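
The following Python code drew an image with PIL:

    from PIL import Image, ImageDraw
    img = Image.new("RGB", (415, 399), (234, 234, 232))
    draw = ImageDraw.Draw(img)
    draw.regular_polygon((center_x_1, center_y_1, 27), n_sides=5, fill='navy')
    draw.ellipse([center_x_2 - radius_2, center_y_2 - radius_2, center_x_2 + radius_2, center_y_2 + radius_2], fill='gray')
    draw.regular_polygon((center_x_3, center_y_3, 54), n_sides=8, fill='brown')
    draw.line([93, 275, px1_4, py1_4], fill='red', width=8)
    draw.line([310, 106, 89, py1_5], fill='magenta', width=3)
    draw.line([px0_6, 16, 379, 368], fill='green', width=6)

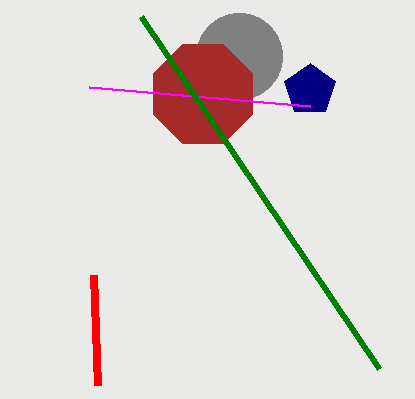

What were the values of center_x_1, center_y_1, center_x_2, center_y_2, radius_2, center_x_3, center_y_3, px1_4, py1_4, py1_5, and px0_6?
center_x_1 = 310
center_y_1 = 90
center_x_2 = 239
center_y_2 = 56
radius_2 = 43
center_x_3 = 203
center_y_3 = 94
px1_4 = 97
py1_4 = 385
py1_5 = 87
px0_6 = 141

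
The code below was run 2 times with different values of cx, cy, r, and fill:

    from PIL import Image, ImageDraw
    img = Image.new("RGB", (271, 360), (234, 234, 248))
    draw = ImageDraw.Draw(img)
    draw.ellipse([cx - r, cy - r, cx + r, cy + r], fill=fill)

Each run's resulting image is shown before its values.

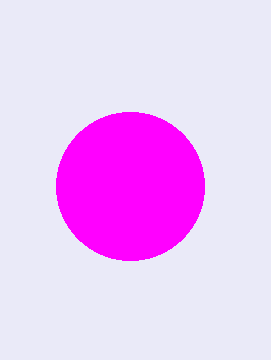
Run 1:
cx = 130
cy = 186
r = 74
fill = 'magenta'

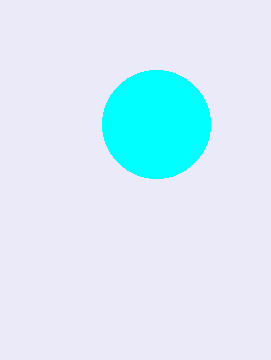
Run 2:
cx = 156; cy = 124; r = 54; fill = 'cyan'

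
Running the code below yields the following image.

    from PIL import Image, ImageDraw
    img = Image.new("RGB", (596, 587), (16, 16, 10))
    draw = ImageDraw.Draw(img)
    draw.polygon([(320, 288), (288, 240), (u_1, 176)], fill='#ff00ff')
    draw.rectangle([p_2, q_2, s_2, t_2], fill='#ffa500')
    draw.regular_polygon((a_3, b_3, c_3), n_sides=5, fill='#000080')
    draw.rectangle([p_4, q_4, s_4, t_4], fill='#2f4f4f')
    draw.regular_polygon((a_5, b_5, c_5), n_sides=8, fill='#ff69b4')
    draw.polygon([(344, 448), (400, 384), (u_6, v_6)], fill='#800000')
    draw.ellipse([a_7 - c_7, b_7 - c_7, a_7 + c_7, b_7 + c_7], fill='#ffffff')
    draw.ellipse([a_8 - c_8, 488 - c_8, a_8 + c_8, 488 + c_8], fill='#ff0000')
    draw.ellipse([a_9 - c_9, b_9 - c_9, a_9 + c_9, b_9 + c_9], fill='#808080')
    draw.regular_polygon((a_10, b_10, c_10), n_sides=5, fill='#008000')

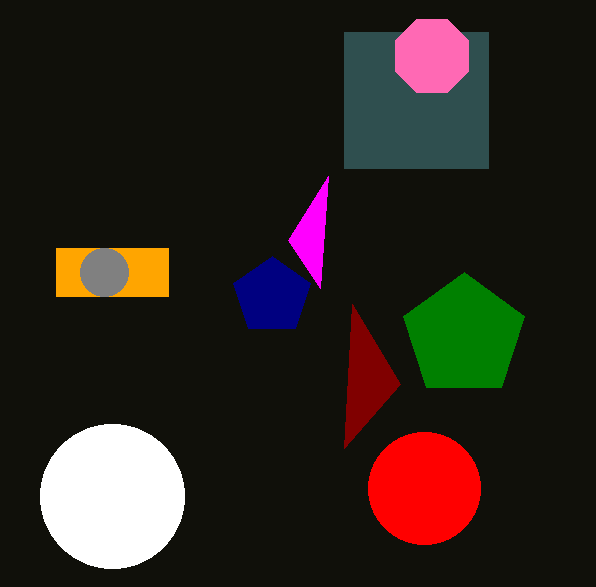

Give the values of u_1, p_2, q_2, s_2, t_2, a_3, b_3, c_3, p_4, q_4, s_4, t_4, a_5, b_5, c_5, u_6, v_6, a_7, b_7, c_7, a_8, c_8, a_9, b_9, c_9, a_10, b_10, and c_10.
u_1 = 328, p_2 = 56, q_2 = 248, s_2 = 168, t_2 = 296, a_3 = 272, b_3 = 296, c_3 = 40, p_4 = 344, q_4 = 32, s_4 = 488, t_4 = 168, a_5 = 432, b_5 = 56, c_5 = 40, u_6 = 352, v_6 = 304, a_7 = 112, b_7 = 496, c_7 = 72, a_8 = 424, c_8 = 56, a_9 = 104, b_9 = 272, c_9 = 24, a_10 = 464, b_10 = 336, c_10 = 64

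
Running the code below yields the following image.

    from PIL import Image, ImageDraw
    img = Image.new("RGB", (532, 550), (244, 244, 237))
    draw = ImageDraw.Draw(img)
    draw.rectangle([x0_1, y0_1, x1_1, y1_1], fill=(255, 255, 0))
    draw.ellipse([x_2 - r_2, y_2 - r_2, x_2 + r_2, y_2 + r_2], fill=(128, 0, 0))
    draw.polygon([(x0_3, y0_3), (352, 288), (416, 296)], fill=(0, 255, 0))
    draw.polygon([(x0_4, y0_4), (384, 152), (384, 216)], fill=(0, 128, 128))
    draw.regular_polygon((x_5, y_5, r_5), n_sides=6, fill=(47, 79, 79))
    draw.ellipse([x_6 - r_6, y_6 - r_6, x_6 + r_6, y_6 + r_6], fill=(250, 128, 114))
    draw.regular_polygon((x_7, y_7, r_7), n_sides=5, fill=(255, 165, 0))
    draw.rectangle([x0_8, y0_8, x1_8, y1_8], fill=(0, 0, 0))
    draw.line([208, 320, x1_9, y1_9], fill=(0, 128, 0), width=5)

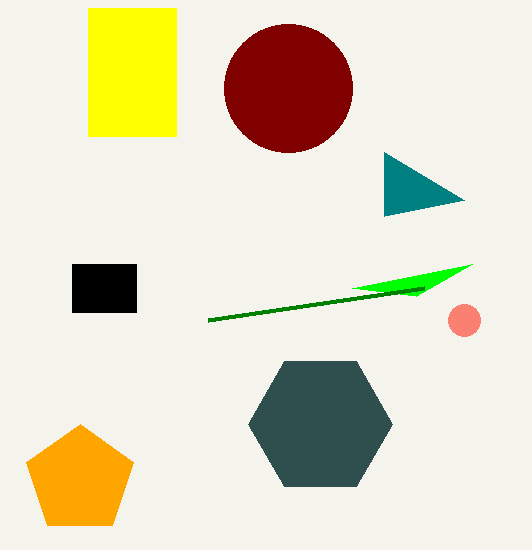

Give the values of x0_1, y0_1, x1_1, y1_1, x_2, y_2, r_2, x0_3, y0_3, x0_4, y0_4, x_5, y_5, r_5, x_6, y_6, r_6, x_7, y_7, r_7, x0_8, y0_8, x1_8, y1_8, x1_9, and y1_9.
x0_1 = 88
y0_1 = 8
x1_1 = 176
y1_1 = 136
x_2 = 288
y_2 = 88
r_2 = 64
x0_3 = 472
y0_3 = 264
x0_4 = 464
y0_4 = 200
x_5 = 320
y_5 = 424
r_5 = 72
x_6 = 464
y_6 = 320
r_6 = 16
x_7 = 80
y_7 = 480
r_7 = 56
x0_8 = 72
y0_8 = 264
x1_8 = 136
y1_8 = 312
x1_9 = 424
y1_9 = 288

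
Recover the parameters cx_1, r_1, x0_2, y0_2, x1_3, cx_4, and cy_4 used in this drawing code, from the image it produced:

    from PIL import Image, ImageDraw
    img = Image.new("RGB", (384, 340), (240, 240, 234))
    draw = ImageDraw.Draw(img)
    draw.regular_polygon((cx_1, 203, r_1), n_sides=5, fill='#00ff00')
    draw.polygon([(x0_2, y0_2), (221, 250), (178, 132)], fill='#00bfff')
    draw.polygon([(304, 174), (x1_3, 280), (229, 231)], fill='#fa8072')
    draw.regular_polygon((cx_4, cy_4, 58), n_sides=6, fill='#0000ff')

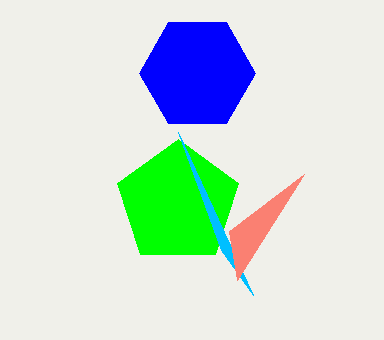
cx_1 = 178, r_1 = 64, x0_2 = 253, y0_2 = 295, x1_3 = 237, cx_4 = 197, cy_4 = 73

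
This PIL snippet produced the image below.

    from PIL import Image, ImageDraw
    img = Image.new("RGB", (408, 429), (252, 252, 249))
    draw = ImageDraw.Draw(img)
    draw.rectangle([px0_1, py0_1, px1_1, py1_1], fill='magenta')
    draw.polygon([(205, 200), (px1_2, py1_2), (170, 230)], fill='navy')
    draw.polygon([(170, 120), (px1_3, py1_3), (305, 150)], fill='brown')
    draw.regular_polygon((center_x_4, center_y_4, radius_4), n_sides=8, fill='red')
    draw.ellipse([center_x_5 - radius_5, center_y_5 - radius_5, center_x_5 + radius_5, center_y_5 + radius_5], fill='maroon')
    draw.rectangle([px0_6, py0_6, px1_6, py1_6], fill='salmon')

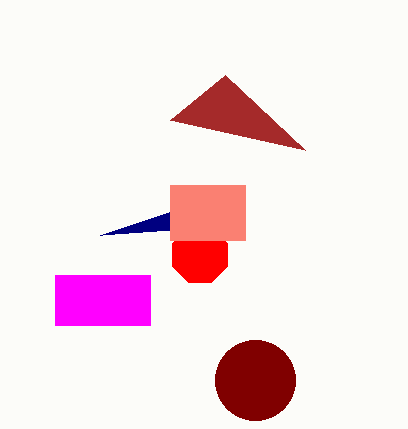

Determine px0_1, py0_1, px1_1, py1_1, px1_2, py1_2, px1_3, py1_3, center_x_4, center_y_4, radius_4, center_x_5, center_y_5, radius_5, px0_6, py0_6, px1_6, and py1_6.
px0_1 = 55, py0_1 = 275, px1_1 = 150, py1_1 = 325, px1_2 = 100, py1_2 = 235, px1_3 = 225, py1_3 = 75, center_x_4 = 200, center_y_4 = 255, radius_4 = 30, center_x_5 = 255, center_y_5 = 380, radius_5 = 40, px0_6 = 170, py0_6 = 185, px1_6 = 245, py1_6 = 240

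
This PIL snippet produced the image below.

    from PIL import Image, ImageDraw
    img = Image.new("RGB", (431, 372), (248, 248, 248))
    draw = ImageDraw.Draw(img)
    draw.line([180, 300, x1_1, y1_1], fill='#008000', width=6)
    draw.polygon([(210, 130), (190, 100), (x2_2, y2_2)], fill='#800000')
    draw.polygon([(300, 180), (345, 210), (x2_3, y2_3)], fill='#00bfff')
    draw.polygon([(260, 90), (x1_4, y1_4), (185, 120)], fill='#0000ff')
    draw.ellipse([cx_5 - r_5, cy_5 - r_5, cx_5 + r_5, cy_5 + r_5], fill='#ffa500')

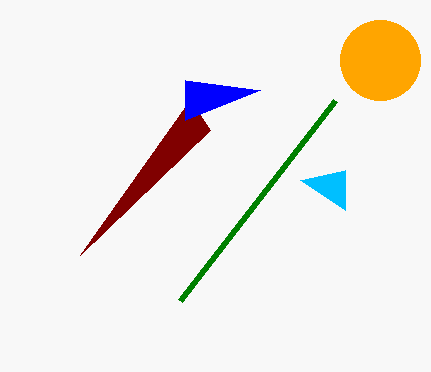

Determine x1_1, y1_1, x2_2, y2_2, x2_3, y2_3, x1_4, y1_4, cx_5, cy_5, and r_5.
x1_1 = 335; y1_1 = 100; x2_2 = 80; y2_2 = 255; x2_3 = 345; y2_3 = 170; x1_4 = 185; y1_4 = 80; cx_5 = 380; cy_5 = 60; r_5 = 40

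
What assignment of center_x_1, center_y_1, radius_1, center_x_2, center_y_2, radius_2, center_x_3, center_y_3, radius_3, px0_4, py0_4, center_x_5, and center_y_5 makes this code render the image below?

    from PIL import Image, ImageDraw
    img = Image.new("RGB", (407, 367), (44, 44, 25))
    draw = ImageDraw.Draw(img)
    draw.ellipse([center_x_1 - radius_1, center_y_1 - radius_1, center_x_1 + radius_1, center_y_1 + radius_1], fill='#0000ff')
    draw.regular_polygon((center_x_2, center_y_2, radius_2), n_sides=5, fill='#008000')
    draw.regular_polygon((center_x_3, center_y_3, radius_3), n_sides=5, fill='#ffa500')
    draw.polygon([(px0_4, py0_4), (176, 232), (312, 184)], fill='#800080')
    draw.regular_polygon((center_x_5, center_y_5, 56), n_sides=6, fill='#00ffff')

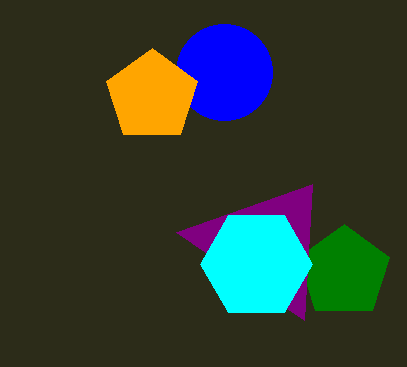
center_x_1 = 224, center_y_1 = 72, radius_1 = 48, center_x_2 = 344, center_y_2 = 272, radius_2 = 48, center_x_3 = 152, center_y_3 = 96, radius_3 = 48, px0_4 = 304, py0_4 = 320, center_x_5 = 256, center_y_5 = 264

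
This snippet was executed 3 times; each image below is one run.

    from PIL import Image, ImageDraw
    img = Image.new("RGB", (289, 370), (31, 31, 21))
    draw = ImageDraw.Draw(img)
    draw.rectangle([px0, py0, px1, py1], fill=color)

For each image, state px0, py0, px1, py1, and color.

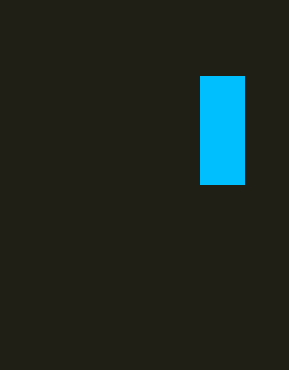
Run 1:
px0 = 200, py0 = 76, px1 = 244, py1 = 184, color = 'deepskyblue'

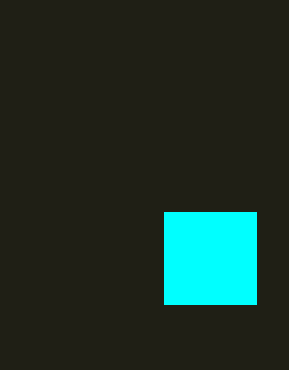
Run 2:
px0 = 164
py0 = 212
px1 = 256
py1 = 304
color = 'cyan'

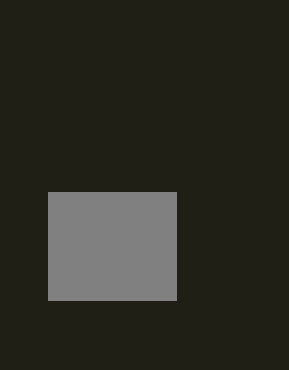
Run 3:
px0 = 48
py0 = 192
px1 = 176
py1 = 300
color = 'gray'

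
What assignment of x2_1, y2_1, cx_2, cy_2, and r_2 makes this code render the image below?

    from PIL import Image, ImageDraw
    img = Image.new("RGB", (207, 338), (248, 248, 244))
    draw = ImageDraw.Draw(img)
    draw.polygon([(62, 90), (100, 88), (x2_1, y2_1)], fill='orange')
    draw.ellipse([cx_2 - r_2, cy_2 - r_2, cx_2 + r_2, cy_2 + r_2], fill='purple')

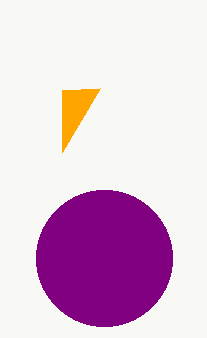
x2_1 = 62; y2_1 = 152; cx_2 = 104; cy_2 = 258; r_2 = 68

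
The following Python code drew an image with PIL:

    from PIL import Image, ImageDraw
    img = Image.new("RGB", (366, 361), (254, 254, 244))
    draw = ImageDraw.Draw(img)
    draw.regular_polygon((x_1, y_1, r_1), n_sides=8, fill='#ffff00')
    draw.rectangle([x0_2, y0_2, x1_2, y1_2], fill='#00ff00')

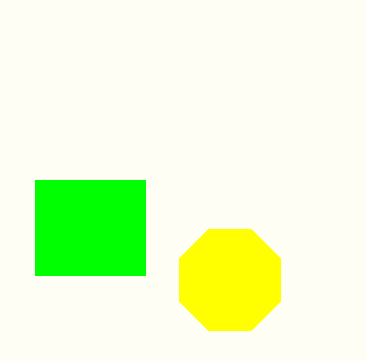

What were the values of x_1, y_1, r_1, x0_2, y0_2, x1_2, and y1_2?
x_1 = 230, y_1 = 280, r_1 = 55, x0_2 = 35, y0_2 = 180, x1_2 = 145, y1_2 = 275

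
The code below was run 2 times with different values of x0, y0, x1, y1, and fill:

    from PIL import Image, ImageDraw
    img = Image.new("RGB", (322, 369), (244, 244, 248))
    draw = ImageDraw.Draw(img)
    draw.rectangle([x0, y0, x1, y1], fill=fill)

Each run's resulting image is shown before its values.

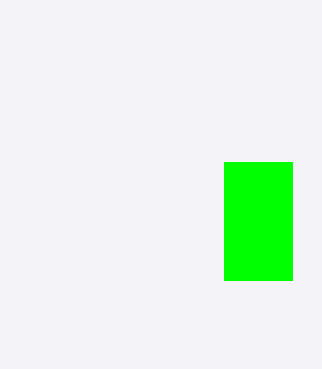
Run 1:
x0 = 224, y0 = 162, x1 = 292, y1 = 280, fill = 'lime'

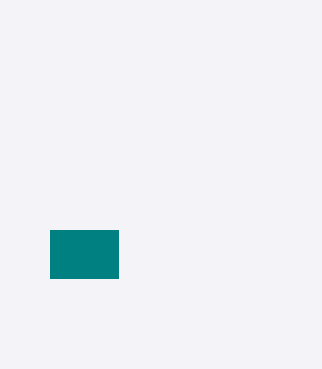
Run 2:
x0 = 50, y0 = 230, x1 = 118, y1 = 278, fill = 'teal'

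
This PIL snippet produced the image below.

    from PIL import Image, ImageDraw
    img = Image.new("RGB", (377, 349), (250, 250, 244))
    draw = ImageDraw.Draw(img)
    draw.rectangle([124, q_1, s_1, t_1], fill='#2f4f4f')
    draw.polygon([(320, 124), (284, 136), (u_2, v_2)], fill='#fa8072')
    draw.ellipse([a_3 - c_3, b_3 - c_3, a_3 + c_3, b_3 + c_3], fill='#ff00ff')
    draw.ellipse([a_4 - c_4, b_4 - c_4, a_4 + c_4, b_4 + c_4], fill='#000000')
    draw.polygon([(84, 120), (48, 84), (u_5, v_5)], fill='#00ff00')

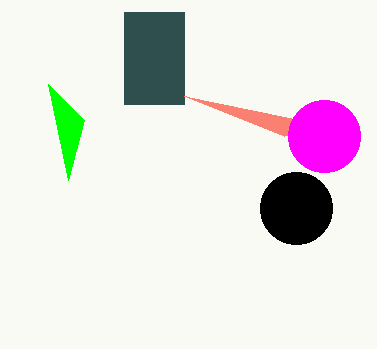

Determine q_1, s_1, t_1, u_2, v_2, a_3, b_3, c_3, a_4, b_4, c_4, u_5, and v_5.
q_1 = 12; s_1 = 184; t_1 = 104; u_2 = 184; v_2 = 96; a_3 = 324; b_3 = 136; c_3 = 36; a_4 = 296; b_4 = 208; c_4 = 36; u_5 = 68; v_5 = 180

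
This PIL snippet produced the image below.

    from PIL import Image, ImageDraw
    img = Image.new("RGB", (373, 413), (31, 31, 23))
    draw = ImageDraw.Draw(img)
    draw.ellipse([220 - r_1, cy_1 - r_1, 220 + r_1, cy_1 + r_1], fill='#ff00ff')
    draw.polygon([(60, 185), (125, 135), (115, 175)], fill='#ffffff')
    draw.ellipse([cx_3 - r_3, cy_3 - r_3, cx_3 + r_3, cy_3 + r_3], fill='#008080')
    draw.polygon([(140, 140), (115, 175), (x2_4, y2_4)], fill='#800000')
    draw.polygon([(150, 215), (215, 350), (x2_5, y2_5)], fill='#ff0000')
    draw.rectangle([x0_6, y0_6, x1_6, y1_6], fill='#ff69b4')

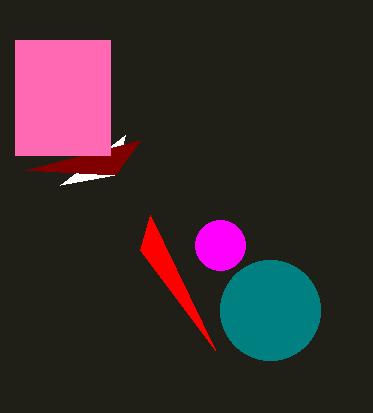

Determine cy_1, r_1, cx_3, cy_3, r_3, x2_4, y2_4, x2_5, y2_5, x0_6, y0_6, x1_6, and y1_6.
cy_1 = 245, r_1 = 25, cx_3 = 270, cy_3 = 310, r_3 = 50, x2_4 = 25, y2_4 = 170, x2_5 = 140, y2_5 = 250, x0_6 = 15, y0_6 = 40, x1_6 = 110, y1_6 = 155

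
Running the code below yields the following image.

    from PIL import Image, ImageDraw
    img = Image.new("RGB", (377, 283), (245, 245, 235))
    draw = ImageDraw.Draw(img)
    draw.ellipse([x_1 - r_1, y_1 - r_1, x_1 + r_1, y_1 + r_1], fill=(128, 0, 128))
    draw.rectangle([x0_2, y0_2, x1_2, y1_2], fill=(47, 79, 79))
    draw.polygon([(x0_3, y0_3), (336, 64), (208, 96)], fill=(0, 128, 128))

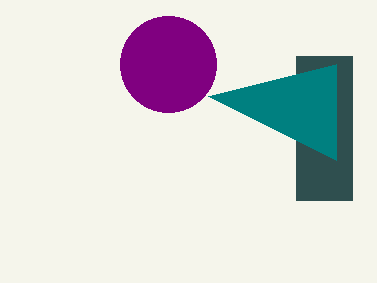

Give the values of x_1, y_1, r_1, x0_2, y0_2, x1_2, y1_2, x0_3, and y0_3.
x_1 = 168; y_1 = 64; r_1 = 48; x0_2 = 296; y0_2 = 56; x1_2 = 352; y1_2 = 200; x0_3 = 336; y0_3 = 160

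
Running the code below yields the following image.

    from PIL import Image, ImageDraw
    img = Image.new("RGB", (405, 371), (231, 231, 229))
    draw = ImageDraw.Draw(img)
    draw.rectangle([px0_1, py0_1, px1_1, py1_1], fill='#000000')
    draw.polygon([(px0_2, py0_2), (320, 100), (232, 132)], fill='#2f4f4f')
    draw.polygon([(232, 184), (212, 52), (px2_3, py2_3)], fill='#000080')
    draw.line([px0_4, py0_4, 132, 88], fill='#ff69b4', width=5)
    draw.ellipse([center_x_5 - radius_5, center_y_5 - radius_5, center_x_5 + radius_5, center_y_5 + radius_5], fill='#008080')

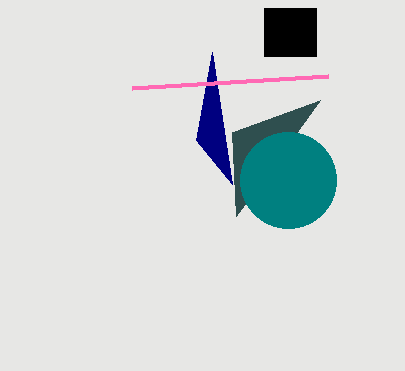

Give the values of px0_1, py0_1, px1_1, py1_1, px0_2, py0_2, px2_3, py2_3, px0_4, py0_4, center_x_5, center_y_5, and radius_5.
px0_1 = 264; py0_1 = 8; px1_1 = 316; py1_1 = 56; px0_2 = 236; py0_2 = 216; px2_3 = 196; py2_3 = 140; px0_4 = 328; py0_4 = 76; center_x_5 = 288; center_y_5 = 180; radius_5 = 48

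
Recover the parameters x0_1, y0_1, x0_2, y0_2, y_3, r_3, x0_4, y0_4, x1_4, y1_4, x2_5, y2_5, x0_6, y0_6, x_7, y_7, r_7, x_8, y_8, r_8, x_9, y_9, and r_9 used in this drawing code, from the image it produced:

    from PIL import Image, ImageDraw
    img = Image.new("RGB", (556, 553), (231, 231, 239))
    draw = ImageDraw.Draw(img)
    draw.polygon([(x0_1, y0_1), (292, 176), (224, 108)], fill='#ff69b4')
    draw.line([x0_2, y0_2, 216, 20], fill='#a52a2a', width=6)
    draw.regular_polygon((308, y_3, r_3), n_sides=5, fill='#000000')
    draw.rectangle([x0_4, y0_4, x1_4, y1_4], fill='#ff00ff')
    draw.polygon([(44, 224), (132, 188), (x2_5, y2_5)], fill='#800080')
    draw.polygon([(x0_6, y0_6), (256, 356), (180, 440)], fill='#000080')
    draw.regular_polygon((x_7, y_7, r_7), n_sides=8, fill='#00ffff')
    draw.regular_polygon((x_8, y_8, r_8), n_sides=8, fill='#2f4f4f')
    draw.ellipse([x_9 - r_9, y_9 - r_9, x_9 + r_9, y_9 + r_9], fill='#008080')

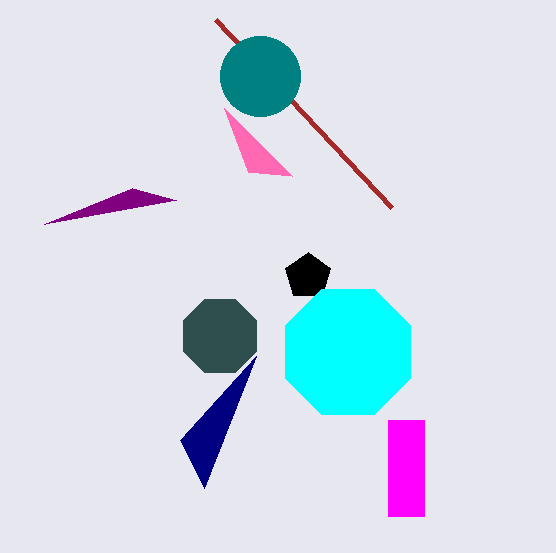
x0_1 = 248; y0_1 = 172; x0_2 = 392; y0_2 = 208; y_3 = 276; r_3 = 24; x0_4 = 388; y0_4 = 420; x1_4 = 424; y1_4 = 516; x2_5 = 176; y2_5 = 200; x0_6 = 204; y0_6 = 488; x_7 = 348; y_7 = 352; r_7 = 68; x_8 = 220; y_8 = 336; r_8 = 40; x_9 = 260; y_9 = 76; r_9 = 40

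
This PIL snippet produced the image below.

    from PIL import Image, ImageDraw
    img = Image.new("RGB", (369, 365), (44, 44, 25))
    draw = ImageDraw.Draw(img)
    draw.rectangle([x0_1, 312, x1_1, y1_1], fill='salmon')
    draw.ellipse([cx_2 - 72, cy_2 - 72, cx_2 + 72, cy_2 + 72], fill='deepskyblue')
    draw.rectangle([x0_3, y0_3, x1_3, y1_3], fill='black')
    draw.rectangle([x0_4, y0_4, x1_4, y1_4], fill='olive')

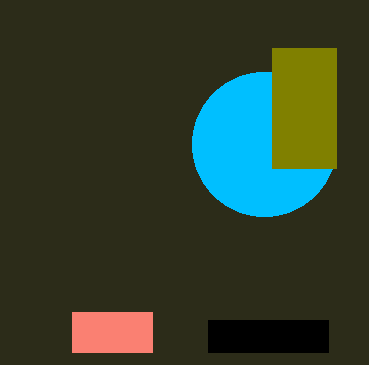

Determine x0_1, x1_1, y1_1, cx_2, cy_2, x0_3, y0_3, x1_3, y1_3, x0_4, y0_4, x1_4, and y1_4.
x0_1 = 72
x1_1 = 152
y1_1 = 352
cx_2 = 264
cy_2 = 144
x0_3 = 208
y0_3 = 320
x1_3 = 328
y1_3 = 352
x0_4 = 272
y0_4 = 48
x1_4 = 336
y1_4 = 168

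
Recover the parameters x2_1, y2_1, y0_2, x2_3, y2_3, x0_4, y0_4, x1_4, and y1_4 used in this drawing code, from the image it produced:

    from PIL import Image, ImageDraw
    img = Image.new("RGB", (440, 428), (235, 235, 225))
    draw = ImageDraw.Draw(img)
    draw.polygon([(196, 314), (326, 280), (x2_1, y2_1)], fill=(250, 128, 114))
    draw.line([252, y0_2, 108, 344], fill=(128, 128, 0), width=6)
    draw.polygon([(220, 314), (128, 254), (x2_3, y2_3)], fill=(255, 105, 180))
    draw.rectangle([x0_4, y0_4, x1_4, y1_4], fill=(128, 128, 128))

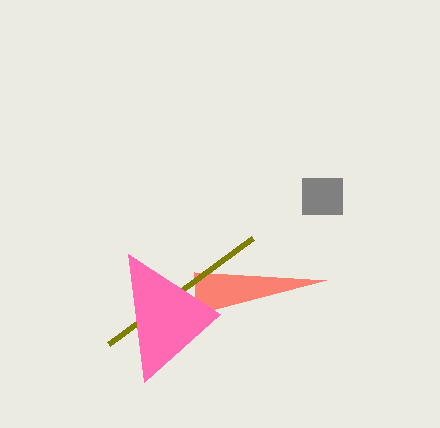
x2_1 = 194; y2_1 = 272; y0_2 = 238; x2_3 = 144; y2_3 = 382; x0_4 = 302; y0_4 = 178; x1_4 = 342; y1_4 = 214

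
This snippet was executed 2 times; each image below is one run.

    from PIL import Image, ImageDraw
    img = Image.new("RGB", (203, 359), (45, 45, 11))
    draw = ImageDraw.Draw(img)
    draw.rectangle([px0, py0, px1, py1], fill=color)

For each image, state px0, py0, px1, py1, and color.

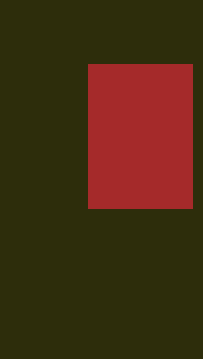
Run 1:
px0 = 88; py0 = 64; px1 = 192; py1 = 208; color = 'brown'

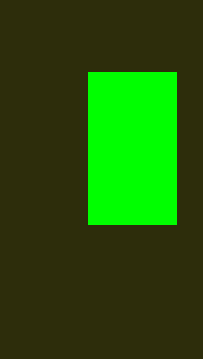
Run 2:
px0 = 88; py0 = 72; px1 = 176; py1 = 224; color = 'lime'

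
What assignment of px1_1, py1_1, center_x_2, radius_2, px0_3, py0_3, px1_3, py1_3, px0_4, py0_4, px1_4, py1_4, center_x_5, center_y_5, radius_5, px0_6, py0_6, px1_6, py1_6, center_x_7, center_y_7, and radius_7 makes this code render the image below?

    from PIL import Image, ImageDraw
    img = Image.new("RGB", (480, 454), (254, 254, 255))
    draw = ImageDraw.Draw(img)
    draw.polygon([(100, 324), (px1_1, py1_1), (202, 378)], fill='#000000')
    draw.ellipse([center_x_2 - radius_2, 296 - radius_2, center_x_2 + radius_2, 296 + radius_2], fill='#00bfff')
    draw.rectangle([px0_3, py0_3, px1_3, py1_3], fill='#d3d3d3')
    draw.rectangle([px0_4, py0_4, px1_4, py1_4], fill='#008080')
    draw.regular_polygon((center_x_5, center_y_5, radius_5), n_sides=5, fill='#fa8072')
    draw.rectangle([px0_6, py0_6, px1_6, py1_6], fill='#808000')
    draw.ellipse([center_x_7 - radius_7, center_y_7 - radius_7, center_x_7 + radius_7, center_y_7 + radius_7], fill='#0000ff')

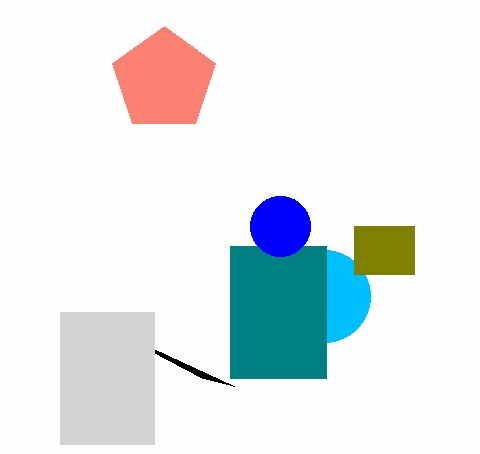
px1_1 = 234; py1_1 = 386; center_x_2 = 324; radius_2 = 46; px0_3 = 60; py0_3 = 312; px1_3 = 154; py1_3 = 444; px0_4 = 230; py0_4 = 246; px1_4 = 326; py1_4 = 378; center_x_5 = 164; center_y_5 = 80; radius_5 = 54; px0_6 = 354; py0_6 = 226; px1_6 = 414; py1_6 = 274; center_x_7 = 280; center_y_7 = 226; radius_7 = 30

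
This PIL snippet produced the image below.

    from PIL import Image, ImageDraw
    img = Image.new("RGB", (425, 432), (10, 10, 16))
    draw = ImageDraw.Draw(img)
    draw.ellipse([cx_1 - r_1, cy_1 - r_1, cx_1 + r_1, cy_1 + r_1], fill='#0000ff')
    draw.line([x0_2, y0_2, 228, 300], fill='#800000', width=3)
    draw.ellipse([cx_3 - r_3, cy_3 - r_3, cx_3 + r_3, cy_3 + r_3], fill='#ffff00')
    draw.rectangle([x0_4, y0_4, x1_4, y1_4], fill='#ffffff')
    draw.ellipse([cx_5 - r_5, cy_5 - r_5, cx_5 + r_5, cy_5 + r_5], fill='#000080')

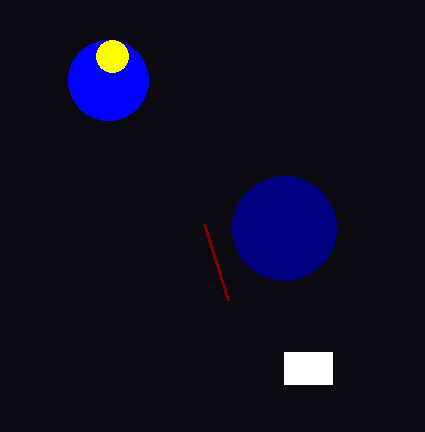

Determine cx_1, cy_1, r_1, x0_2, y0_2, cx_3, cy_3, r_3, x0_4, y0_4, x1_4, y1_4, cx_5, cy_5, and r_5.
cx_1 = 108, cy_1 = 80, r_1 = 40, x0_2 = 204, y0_2 = 224, cx_3 = 112, cy_3 = 56, r_3 = 16, x0_4 = 284, y0_4 = 352, x1_4 = 332, y1_4 = 384, cx_5 = 284, cy_5 = 228, r_5 = 52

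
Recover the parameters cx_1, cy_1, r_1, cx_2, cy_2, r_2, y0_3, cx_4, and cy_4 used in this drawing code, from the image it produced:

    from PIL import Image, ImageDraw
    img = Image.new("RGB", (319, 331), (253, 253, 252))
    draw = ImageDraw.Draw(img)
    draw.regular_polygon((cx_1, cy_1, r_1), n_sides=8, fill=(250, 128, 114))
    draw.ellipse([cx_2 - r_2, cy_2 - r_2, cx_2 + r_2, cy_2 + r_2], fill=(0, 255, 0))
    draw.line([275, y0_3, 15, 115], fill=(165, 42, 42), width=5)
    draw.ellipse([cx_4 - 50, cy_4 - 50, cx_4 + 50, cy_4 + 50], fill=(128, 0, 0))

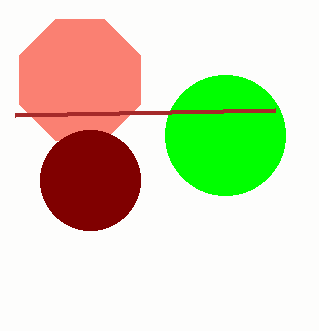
cx_1 = 80, cy_1 = 80, r_1 = 65, cx_2 = 225, cy_2 = 135, r_2 = 60, y0_3 = 110, cx_4 = 90, cy_4 = 180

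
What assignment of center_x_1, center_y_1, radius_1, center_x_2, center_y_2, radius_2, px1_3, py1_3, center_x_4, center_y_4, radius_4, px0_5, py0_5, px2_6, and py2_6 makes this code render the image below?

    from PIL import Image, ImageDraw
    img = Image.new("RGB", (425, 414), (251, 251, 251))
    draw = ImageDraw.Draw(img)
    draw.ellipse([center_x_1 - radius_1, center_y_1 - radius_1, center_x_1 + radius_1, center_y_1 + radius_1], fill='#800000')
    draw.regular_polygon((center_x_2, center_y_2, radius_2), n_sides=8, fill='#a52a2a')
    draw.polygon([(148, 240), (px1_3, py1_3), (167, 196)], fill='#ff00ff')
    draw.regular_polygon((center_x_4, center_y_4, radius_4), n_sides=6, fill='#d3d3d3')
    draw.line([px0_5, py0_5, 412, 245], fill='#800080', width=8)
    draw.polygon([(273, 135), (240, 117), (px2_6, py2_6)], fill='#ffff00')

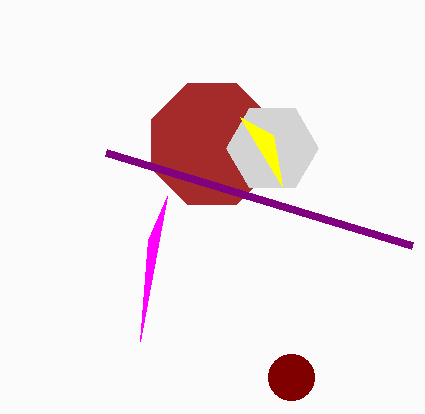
center_x_1 = 291
center_y_1 = 377
radius_1 = 23
center_x_2 = 212
center_y_2 = 144
radius_2 = 65
px1_3 = 140
py1_3 = 341
center_x_4 = 272
center_y_4 = 148
radius_4 = 46
px0_5 = 106
py0_5 = 152
px2_6 = 282
py2_6 = 186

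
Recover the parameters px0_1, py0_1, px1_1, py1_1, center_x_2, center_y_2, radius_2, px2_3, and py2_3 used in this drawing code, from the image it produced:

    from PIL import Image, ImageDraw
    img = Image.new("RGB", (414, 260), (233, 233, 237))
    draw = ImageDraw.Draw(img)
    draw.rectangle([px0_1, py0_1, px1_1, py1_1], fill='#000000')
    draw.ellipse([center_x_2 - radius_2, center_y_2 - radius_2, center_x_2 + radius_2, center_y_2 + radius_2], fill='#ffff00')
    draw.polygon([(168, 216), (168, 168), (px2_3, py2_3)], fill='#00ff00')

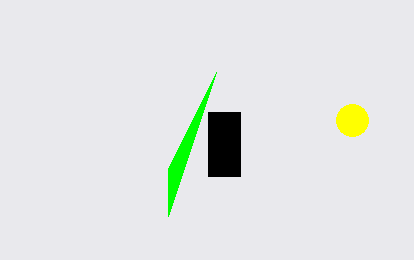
px0_1 = 208, py0_1 = 112, px1_1 = 240, py1_1 = 176, center_x_2 = 352, center_y_2 = 120, radius_2 = 16, px2_3 = 216, py2_3 = 72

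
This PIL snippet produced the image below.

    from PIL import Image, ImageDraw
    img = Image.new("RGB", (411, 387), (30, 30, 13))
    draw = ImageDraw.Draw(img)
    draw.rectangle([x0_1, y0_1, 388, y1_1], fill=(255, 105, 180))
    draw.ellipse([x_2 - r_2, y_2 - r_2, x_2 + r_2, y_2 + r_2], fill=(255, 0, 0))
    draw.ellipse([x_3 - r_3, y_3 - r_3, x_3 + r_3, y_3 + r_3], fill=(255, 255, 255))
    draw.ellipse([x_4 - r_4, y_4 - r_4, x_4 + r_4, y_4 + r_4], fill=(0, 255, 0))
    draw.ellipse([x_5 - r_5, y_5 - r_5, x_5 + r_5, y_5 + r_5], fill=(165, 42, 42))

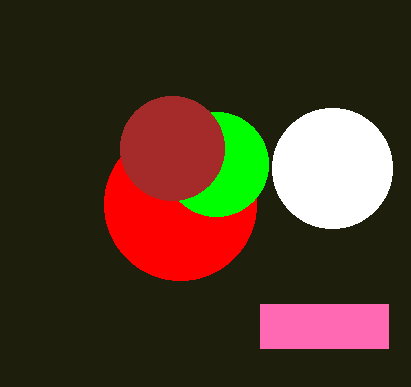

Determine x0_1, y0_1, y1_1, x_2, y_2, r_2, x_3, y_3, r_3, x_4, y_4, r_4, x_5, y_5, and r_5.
x0_1 = 260
y0_1 = 304
y1_1 = 348
x_2 = 180
y_2 = 204
r_2 = 76
x_3 = 332
y_3 = 168
r_3 = 60
x_4 = 216
y_4 = 164
r_4 = 52
x_5 = 172
y_5 = 148
r_5 = 52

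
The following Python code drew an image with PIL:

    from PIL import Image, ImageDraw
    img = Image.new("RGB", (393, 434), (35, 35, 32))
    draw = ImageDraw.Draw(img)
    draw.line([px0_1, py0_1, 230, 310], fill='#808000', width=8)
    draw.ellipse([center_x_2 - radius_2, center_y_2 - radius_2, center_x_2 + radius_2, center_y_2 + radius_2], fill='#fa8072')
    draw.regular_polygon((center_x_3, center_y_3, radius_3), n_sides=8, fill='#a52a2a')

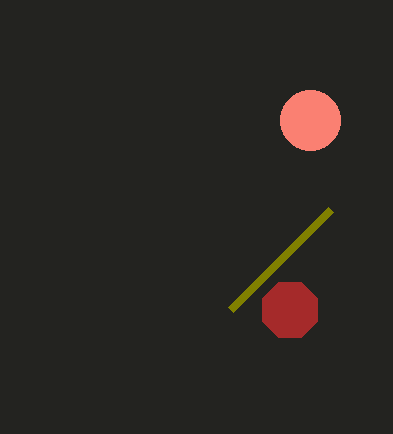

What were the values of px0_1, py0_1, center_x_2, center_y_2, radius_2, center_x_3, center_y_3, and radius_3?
px0_1 = 330, py0_1 = 210, center_x_2 = 310, center_y_2 = 120, radius_2 = 30, center_x_3 = 290, center_y_3 = 310, radius_3 = 30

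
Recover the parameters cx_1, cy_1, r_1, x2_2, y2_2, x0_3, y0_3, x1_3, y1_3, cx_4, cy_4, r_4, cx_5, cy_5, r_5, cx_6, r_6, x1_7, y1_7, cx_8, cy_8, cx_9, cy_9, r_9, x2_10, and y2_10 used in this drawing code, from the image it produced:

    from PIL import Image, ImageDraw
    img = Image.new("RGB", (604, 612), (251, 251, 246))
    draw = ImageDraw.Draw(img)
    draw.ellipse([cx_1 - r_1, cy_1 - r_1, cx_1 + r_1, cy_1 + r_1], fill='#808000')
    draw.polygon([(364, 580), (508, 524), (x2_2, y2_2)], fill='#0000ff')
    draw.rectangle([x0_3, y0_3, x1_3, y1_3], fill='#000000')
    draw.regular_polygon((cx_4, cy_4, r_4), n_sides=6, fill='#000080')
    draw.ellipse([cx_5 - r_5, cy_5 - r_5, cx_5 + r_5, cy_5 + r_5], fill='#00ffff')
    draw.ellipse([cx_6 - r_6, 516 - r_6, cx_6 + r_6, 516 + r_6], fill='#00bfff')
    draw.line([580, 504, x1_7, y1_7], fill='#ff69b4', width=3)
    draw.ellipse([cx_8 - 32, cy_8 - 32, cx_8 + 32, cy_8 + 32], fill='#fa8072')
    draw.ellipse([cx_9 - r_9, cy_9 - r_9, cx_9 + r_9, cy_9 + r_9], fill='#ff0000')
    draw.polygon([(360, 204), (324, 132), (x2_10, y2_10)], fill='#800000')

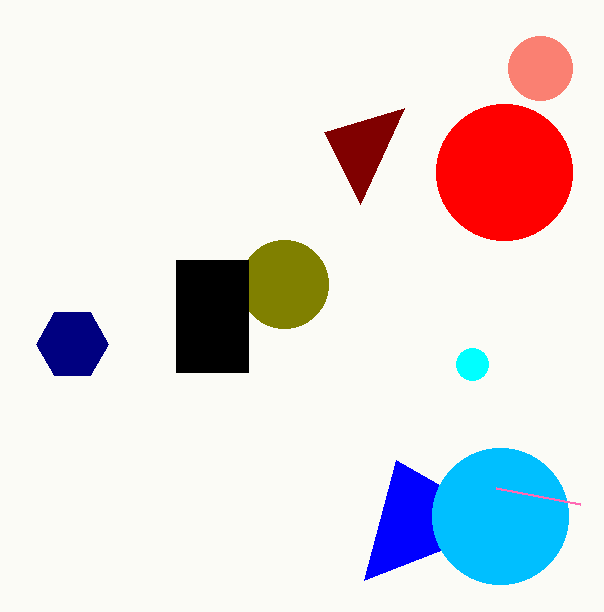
cx_1 = 284; cy_1 = 284; r_1 = 44; x2_2 = 396; y2_2 = 460; x0_3 = 176; y0_3 = 260; x1_3 = 248; y1_3 = 372; cx_4 = 72; cy_4 = 344; r_4 = 36; cx_5 = 472; cy_5 = 364; r_5 = 16; cx_6 = 500; r_6 = 68; x1_7 = 496; y1_7 = 488; cx_8 = 540; cy_8 = 68; cx_9 = 504; cy_9 = 172; r_9 = 68; x2_10 = 404; y2_10 = 108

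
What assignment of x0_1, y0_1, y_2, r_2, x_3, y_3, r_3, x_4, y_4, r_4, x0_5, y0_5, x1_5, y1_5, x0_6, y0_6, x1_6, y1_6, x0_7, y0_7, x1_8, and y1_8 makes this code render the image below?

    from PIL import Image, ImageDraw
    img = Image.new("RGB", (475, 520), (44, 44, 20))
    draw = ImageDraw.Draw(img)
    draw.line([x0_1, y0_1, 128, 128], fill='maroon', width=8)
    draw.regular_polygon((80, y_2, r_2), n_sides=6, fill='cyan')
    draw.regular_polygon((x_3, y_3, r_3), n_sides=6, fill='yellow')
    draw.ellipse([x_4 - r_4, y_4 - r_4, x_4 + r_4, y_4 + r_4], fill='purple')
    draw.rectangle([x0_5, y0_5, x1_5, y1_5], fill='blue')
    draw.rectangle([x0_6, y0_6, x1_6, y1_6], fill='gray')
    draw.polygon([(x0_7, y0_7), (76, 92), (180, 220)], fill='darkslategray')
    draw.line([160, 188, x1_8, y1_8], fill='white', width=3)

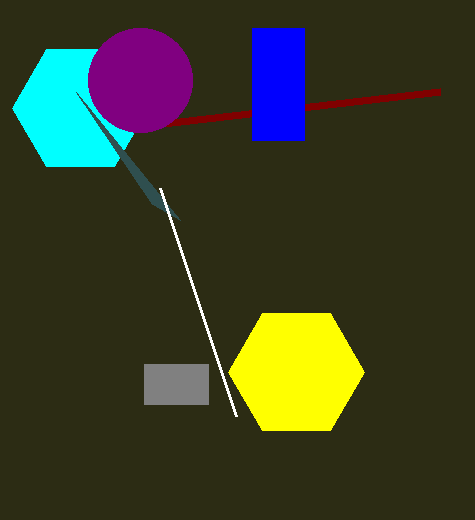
x0_1 = 440
y0_1 = 92
y_2 = 108
r_2 = 68
x_3 = 296
y_3 = 372
r_3 = 68
x_4 = 140
y_4 = 80
r_4 = 52
x0_5 = 252
y0_5 = 28
x1_5 = 304
y1_5 = 140
x0_6 = 144
y0_6 = 364
x1_6 = 208
y1_6 = 404
x0_7 = 152
y0_7 = 204
x1_8 = 236
y1_8 = 416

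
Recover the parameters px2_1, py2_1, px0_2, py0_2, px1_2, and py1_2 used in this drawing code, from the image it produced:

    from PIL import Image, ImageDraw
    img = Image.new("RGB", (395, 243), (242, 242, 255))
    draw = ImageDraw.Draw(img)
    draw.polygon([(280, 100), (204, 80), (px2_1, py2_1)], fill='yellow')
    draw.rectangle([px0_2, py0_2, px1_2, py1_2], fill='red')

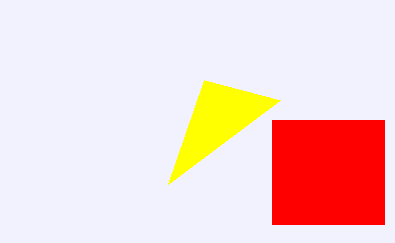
px2_1 = 168
py2_1 = 184
px0_2 = 272
py0_2 = 120
px1_2 = 384
py1_2 = 224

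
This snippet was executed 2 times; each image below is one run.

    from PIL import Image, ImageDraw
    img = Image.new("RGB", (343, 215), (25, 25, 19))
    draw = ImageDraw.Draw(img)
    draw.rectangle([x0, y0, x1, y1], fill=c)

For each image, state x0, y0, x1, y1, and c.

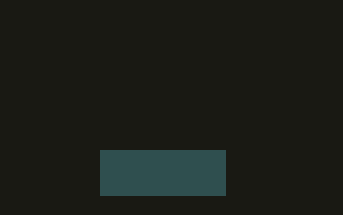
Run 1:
x0 = 100, y0 = 150, x1 = 225, y1 = 195, c = 'darkslategray'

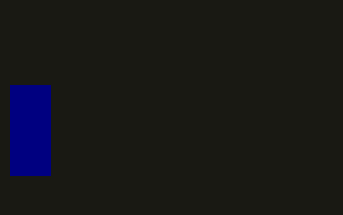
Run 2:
x0 = 10, y0 = 85, x1 = 50, y1 = 175, c = 'navy'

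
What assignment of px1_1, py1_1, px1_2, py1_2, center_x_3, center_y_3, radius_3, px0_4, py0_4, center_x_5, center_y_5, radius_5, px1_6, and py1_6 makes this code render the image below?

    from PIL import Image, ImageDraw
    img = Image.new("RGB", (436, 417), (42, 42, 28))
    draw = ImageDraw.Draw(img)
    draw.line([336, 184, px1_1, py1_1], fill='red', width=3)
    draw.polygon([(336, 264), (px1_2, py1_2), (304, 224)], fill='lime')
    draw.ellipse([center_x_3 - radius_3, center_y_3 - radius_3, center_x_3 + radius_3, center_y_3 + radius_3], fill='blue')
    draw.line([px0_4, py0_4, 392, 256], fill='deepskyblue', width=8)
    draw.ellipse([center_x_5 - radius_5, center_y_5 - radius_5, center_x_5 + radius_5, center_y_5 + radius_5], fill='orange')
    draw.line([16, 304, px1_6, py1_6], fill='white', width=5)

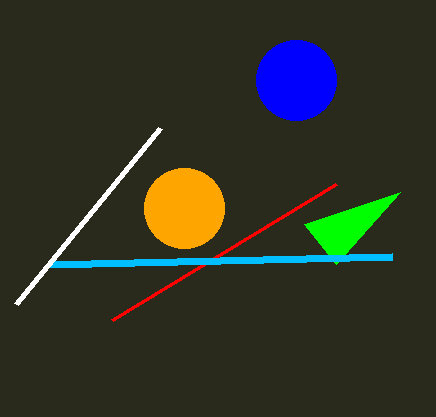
px1_1 = 112, py1_1 = 320, px1_2 = 400, py1_2 = 192, center_x_3 = 296, center_y_3 = 80, radius_3 = 40, px0_4 = 48, py0_4 = 264, center_x_5 = 184, center_y_5 = 208, radius_5 = 40, px1_6 = 160, py1_6 = 128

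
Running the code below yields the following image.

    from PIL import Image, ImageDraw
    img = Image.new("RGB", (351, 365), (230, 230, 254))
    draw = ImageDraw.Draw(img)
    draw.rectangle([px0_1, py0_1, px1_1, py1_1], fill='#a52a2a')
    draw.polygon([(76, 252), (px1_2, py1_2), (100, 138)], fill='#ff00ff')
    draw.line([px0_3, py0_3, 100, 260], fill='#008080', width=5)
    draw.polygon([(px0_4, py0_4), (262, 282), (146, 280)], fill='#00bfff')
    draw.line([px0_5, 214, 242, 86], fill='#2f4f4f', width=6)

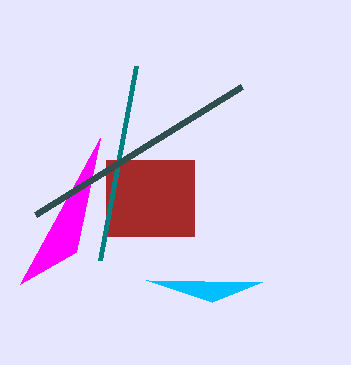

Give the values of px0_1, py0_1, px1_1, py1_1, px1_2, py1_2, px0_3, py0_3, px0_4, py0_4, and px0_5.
px0_1 = 106, py0_1 = 160, px1_1 = 194, py1_1 = 236, px1_2 = 20, py1_2 = 284, px0_3 = 136, py0_3 = 66, px0_4 = 212, py0_4 = 302, px0_5 = 36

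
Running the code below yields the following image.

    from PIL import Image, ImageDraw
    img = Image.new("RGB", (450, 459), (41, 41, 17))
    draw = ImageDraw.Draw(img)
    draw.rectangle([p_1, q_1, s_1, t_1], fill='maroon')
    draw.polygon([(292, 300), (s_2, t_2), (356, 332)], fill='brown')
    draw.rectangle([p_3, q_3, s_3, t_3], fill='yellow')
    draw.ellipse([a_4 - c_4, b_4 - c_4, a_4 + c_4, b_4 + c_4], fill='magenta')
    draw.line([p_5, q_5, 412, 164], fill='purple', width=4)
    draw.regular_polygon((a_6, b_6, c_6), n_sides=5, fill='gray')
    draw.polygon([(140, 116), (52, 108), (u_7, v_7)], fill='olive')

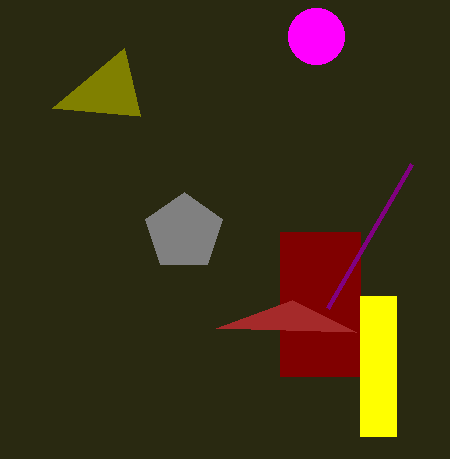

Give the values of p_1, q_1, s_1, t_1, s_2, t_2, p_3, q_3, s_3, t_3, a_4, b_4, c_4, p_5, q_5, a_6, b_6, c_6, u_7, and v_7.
p_1 = 280, q_1 = 232, s_1 = 360, t_1 = 376, s_2 = 216, t_2 = 328, p_3 = 360, q_3 = 296, s_3 = 396, t_3 = 436, a_4 = 316, b_4 = 36, c_4 = 28, p_5 = 328, q_5 = 308, a_6 = 184, b_6 = 232, c_6 = 40, u_7 = 124, v_7 = 48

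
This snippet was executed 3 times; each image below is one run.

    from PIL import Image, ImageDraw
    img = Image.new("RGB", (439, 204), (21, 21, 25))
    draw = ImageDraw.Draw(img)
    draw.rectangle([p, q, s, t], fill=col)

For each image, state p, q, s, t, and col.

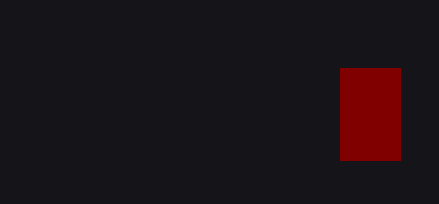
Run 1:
p = 340, q = 68, s = 400, t = 160, col = 'maroon'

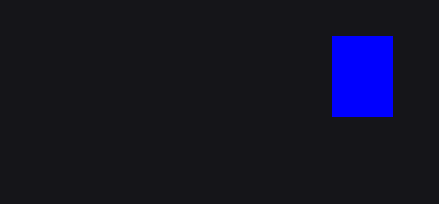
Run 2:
p = 332; q = 36; s = 392; t = 116; col = 'blue'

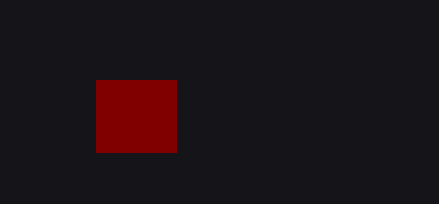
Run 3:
p = 96; q = 80; s = 176; t = 152; col = 'maroon'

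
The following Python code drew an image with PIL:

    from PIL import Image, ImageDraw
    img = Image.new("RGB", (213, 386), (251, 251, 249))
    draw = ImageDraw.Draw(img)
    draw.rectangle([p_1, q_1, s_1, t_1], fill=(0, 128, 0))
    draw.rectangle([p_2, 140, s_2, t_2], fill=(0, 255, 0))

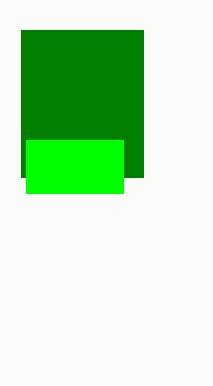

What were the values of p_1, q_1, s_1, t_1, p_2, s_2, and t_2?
p_1 = 21; q_1 = 30; s_1 = 143; t_1 = 177; p_2 = 26; s_2 = 123; t_2 = 193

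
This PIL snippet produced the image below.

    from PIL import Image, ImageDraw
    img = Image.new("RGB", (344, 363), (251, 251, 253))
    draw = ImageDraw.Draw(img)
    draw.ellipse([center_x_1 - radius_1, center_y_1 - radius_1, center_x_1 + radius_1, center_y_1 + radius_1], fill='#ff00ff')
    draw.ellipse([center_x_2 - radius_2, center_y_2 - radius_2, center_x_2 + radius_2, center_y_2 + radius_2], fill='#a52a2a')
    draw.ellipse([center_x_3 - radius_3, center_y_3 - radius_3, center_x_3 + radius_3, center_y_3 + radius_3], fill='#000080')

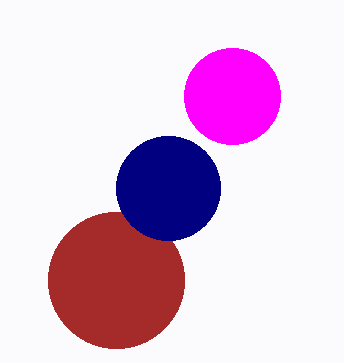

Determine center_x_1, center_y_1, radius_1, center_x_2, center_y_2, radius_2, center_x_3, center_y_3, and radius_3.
center_x_1 = 232; center_y_1 = 96; radius_1 = 48; center_x_2 = 116; center_y_2 = 280; radius_2 = 68; center_x_3 = 168; center_y_3 = 188; radius_3 = 52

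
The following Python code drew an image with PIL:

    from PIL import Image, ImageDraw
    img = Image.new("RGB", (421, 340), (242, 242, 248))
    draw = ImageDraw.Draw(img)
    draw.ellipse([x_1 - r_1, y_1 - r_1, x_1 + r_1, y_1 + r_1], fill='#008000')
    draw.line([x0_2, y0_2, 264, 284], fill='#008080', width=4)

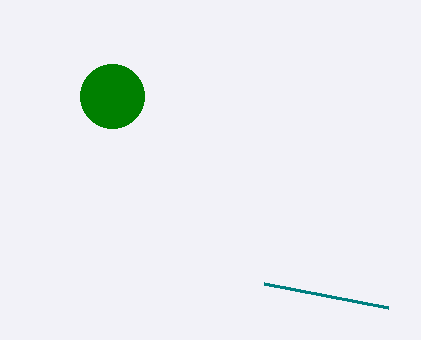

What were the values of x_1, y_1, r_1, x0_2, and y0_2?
x_1 = 112, y_1 = 96, r_1 = 32, x0_2 = 388, y0_2 = 308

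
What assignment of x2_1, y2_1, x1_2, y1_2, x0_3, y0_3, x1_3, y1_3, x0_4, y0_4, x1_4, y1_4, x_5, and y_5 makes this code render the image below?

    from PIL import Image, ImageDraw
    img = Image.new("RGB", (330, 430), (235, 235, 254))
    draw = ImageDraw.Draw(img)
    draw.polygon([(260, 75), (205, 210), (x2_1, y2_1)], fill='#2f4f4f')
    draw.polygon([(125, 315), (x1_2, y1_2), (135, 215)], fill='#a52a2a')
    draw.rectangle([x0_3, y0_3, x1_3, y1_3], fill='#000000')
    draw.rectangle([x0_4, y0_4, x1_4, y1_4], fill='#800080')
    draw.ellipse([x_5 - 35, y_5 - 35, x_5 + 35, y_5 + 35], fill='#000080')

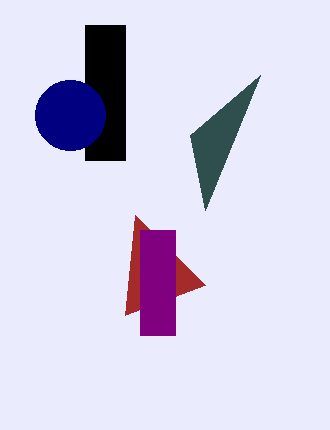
x2_1 = 190, y2_1 = 135, x1_2 = 205, y1_2 = 285, x0_3 = 85, y0_3 = 25, x1_3 = 125, y1_3 = 160, x0_4 = 140, y0_4 = 230, x1_4 = 175, y1_4 = 335, x_5 = 70, y_5 = 115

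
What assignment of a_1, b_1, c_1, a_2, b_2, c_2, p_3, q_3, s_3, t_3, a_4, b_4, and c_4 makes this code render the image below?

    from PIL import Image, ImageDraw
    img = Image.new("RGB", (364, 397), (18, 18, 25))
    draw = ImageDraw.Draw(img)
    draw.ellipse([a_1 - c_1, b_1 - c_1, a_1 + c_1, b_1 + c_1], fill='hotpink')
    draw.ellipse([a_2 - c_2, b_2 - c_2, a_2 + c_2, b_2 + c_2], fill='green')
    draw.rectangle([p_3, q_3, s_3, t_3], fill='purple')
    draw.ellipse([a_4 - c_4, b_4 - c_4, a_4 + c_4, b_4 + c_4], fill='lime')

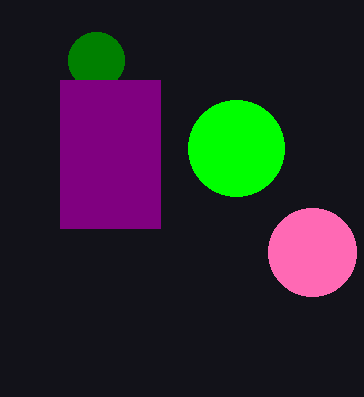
a_1 = 312, b_1 = 252, c_1 = 44, a_2 = 96, b_2 = 60, c_2 = 28, p_3 = 60, q_3 = 80, s_3 = 160, t_3 = 228, a_4 = 236, b_4 = 148, c_4 = 48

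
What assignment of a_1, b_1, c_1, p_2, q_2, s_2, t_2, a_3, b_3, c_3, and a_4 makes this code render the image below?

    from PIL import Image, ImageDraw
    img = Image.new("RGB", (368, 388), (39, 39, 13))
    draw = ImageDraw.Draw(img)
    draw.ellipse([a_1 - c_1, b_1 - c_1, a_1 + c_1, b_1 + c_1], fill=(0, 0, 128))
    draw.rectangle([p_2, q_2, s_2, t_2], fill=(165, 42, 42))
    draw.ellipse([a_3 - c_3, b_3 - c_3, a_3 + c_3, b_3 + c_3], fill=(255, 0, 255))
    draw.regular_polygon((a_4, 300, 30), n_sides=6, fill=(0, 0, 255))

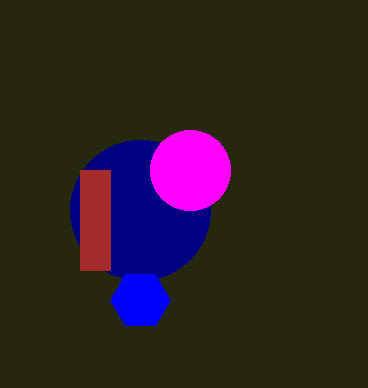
a_1 = 140
b_1 = 210
c_1 = 70
p_2 = 80
q_2 = 170
s_2 = 110
t_2 = 270
a_3 = 190
b_3 = 170
c_3 = 40
a_4 = 140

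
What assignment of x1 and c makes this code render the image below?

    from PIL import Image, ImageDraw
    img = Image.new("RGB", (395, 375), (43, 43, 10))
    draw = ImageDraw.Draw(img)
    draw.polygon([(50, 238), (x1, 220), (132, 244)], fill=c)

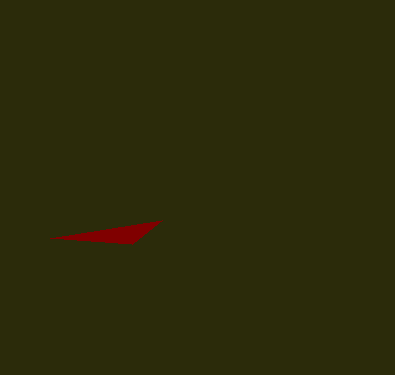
x1 = 162; c = 'maroon'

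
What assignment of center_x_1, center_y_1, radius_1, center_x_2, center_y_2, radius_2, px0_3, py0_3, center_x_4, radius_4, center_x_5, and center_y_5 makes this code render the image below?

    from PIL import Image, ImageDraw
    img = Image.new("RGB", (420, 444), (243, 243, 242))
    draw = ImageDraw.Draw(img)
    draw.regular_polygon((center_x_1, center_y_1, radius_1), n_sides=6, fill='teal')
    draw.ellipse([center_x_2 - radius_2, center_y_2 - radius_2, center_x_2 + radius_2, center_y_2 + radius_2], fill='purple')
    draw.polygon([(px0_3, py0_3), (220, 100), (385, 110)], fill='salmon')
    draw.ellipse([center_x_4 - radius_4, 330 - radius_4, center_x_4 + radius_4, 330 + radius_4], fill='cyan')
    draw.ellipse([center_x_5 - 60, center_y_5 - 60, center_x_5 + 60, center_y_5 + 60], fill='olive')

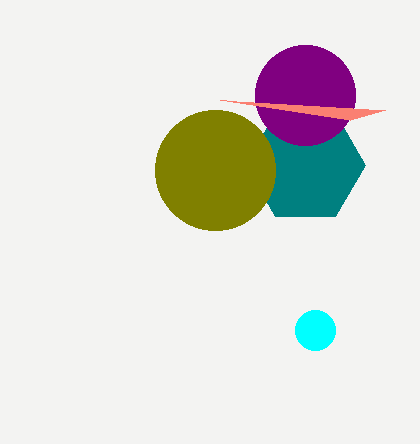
center_x_1 = 305; center_y_1 = 165; radius_1 = 60; center_x_2 = 305; center_y_2 = 95; radius_2 = 50; px0_3 = 350; py0_3 = 120; center_x_4 = 315; radius_4 = 20; center_x_5 = 215; center_y_5 = 170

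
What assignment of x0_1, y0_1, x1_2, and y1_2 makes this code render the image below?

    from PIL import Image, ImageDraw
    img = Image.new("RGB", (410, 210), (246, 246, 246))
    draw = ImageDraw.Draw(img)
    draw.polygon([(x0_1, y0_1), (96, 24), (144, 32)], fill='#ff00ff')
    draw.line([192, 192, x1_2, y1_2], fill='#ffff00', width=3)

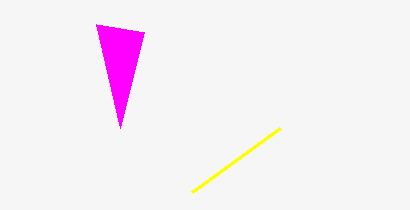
x0_1 = 120; y0_1 = 128; x1_2 = 280; y1_2 = 128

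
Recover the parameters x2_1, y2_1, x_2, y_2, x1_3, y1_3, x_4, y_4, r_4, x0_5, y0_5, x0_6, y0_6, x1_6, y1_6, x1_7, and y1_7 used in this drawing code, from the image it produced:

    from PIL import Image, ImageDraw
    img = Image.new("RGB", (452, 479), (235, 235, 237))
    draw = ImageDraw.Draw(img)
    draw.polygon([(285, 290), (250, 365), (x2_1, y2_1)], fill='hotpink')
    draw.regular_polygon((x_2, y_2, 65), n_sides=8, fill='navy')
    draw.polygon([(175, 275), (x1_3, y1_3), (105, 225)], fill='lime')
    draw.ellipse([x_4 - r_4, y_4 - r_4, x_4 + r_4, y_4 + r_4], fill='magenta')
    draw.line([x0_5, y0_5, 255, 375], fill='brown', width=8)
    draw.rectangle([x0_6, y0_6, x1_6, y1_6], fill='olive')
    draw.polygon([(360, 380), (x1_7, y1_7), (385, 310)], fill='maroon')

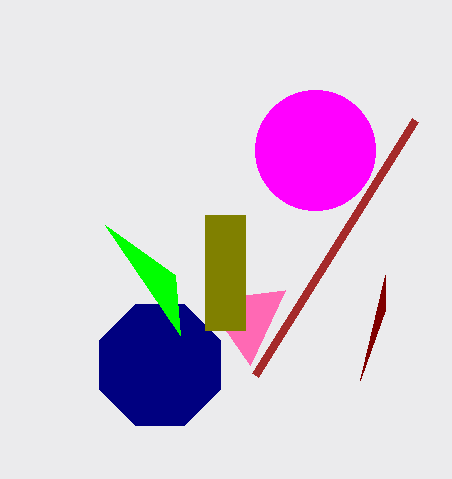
x2_1 = 205
y2_1 = 300
x_2 = 160
y_2 = 365
x1_3 = 180
y1_3 = 335
x_4 = 315
y_4 = 150
r_4 = 60
x0_5 = 415
y0_5 = 120
x0_6 = 205
y0_6 = 215
x1_6 = 245
y1_6 = 330
x1_7 = 385
y1_7 = 275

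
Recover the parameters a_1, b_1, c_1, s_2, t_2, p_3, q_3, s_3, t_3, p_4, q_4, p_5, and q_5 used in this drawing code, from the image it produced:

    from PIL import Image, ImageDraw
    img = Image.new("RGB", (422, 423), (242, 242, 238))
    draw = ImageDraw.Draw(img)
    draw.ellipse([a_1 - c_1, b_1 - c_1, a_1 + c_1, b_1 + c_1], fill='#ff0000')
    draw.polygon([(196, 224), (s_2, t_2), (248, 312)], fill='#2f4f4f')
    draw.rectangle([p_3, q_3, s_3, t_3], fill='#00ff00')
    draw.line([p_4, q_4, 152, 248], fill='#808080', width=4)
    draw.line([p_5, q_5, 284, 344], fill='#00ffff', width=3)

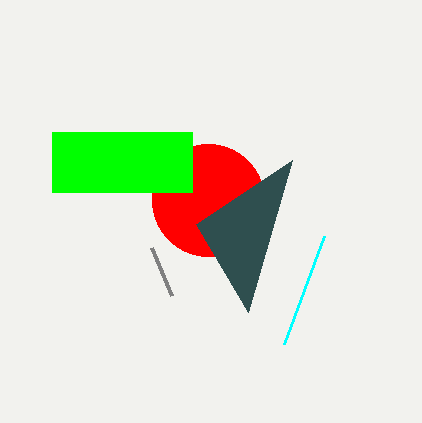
a_1 = 208
b_1 = 200
c_1 = 56
s_2 = 292
t_2 = 160
p_3 = 52
q_3 = 132
s_3 = 192
t_3 = 192
p_4 = 172
q_4 = 296
p_5 = 324
q_5 = 236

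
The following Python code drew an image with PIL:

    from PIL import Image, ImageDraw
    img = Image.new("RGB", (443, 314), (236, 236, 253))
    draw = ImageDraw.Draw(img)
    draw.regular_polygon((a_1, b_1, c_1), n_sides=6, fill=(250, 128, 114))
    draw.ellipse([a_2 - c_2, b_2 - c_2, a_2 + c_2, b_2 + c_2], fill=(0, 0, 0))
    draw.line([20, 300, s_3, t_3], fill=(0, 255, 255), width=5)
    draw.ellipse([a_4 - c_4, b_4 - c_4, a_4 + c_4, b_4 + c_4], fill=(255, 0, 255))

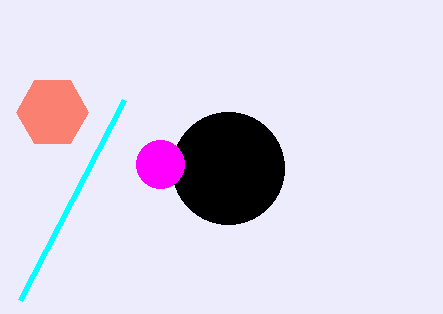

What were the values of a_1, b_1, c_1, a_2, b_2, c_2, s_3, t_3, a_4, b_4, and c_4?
a_1 = 52, b_1 = 112, c_1 = 36, a_2 = 228, b_2 = 168, c_2 = 56, s_3 = 124, t_3 = 100, a_4 = 160, b_4 = 164, c_4 = 24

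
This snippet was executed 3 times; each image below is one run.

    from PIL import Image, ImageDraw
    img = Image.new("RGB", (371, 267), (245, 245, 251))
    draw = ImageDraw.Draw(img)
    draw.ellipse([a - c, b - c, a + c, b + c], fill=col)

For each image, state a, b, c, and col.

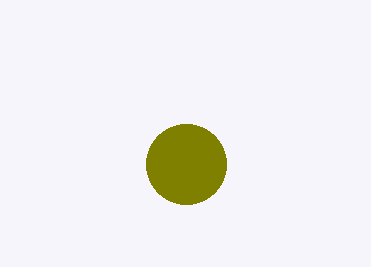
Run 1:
a = 186; b = 164; c = 40; col = 'olive'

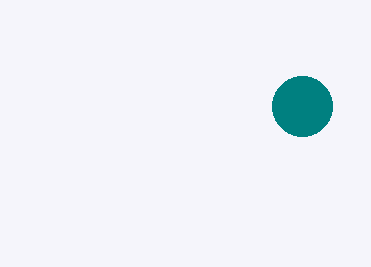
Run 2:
a = 302; b = 106; c = 30; col = 'teal'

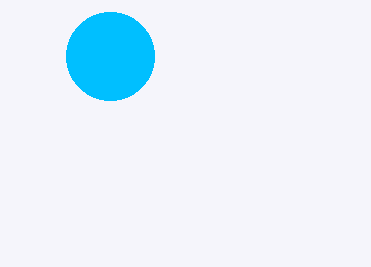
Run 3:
a = 110, b = 56, c = 44, col = 'deepskyblue'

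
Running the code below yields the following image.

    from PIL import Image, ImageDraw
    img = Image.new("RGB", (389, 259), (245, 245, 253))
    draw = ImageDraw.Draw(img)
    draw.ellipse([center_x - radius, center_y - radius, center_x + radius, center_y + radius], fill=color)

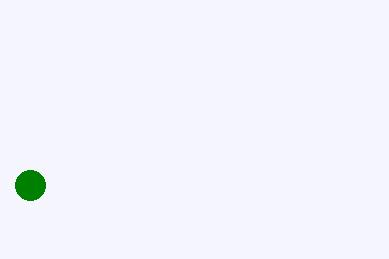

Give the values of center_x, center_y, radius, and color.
center_x = 30; center_y = 185; radius = 15; color = 'green'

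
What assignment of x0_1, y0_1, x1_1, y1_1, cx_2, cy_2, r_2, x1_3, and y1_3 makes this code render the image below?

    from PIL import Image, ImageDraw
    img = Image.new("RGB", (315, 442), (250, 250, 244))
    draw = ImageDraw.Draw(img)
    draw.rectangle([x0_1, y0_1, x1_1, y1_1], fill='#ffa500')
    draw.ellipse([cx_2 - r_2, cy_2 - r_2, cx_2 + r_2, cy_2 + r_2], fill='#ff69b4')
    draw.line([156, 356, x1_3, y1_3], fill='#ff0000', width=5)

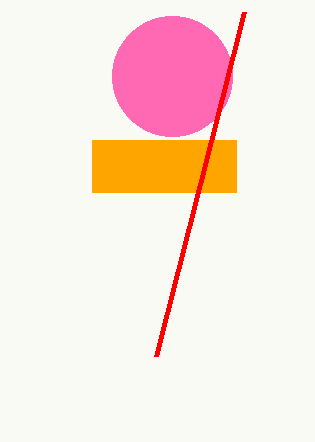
x0_1 = 92
y0_1 = 140
x1_1 = 236
y1_1 = 192
cx_2 = 172
cy_2 = 76
r_2 = 60
x1_3 = 244
y1_3 = 12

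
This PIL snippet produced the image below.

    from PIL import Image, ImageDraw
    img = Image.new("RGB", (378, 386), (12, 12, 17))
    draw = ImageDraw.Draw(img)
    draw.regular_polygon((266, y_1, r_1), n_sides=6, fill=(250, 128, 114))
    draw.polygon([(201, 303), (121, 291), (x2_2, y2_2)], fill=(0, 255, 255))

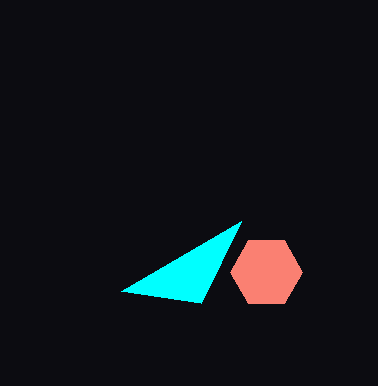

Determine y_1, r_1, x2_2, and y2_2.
y_1 = 272
r_1 = 36
x2_2 = 241
y2_2 = 221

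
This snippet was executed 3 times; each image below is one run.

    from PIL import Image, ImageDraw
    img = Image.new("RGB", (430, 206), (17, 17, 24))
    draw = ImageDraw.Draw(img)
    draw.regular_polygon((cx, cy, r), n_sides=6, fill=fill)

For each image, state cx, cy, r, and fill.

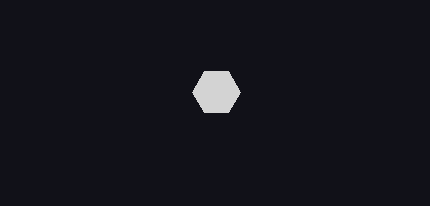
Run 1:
cx = 216, cy = 92, r = 24, fill = 'lightgray'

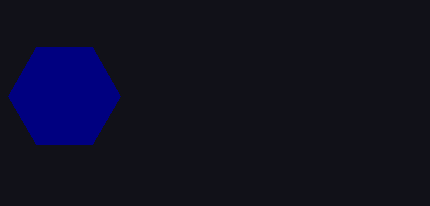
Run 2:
cx = 64, cy = 96, r = 56, fill = 'navy'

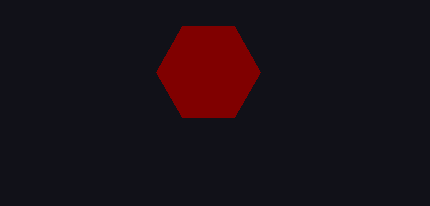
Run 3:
cx = 208
cy = 72
r = 52
fill = 'maroon'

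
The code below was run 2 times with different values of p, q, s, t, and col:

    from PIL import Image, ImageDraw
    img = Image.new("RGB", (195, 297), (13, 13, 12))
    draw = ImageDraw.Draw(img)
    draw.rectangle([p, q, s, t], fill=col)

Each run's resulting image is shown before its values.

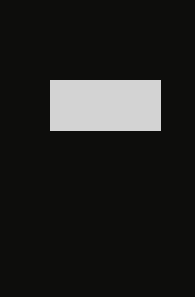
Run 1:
p = 50, q = 80, s = 160, t = 130, col = 'lightgray'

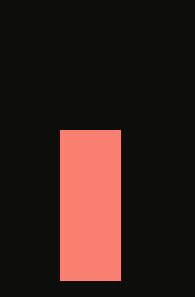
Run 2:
p = 60; q = 130; s = 120; t = 280; col = 'salmon'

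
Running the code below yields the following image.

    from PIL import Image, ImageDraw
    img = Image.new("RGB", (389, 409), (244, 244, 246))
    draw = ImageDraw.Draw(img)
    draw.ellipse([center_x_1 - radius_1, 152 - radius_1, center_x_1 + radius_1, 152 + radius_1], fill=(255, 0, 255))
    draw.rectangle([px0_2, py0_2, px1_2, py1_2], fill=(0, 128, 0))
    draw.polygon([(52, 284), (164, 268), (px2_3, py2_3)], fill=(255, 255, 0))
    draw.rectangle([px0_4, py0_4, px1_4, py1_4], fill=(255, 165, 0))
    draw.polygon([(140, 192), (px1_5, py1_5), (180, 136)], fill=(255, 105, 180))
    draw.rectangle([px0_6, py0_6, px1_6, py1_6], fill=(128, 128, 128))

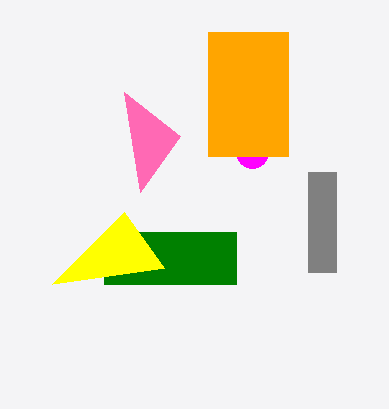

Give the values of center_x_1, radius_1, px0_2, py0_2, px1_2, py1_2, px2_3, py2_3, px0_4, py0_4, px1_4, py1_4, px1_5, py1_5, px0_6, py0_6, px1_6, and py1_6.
center_x_1 = 252; radius_1 = 16; px0_2 = 104; py0_2 = 232; px1_2 = 236; py1_2 = 284; px2_3 = 124; py2_3 = 212; px0_4 = 208; py0_4 = 32; px1_4 = 288; py1_4 = 156; px1_5 = 124; py1_5 = 92; px0_6 = 308; py0_6 = 172; px1_6 = 336; py1_6 = 272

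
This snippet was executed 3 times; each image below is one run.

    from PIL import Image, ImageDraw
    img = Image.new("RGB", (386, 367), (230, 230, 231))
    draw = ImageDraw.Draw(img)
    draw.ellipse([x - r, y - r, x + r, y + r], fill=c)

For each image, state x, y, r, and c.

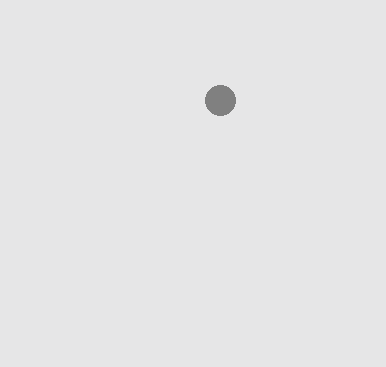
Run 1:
x = 220, y = 100, r = 15, c = 'gray'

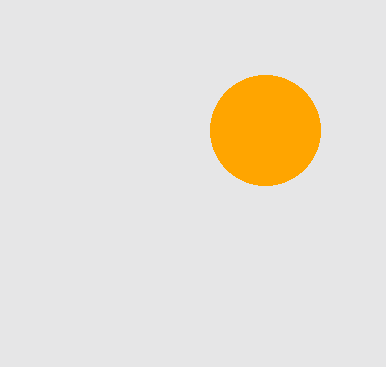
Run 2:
x = 265; y = 130; r = 55; c = 'orange'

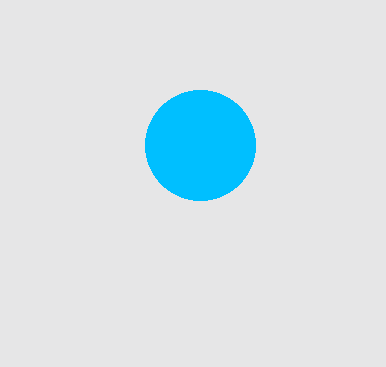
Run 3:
x = 200; y = 145; r = 55; c = 'deepskyblue'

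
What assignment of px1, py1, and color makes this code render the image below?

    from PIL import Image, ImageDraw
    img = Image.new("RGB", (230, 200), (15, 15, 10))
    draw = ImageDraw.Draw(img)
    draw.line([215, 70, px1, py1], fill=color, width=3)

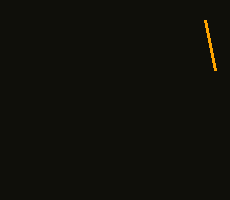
px1 = 205; py1 = 20; color = 'orange'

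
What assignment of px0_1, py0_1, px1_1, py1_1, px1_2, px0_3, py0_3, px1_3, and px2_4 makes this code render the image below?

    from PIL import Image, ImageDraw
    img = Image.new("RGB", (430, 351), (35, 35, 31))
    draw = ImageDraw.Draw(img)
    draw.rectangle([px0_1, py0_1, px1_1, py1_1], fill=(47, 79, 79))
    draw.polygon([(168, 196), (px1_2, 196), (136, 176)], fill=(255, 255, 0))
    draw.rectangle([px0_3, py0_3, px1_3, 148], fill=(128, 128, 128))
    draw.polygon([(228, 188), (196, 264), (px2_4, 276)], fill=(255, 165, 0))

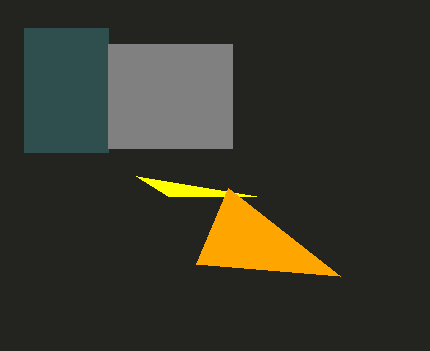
px0_1 = 24, py0_1 = 28, px1_1 = 108, py1_1 = 152, px1_2 = 256, px0_3 = 108, py0_3 = 44, px1_3 = 232, px2_4 = 340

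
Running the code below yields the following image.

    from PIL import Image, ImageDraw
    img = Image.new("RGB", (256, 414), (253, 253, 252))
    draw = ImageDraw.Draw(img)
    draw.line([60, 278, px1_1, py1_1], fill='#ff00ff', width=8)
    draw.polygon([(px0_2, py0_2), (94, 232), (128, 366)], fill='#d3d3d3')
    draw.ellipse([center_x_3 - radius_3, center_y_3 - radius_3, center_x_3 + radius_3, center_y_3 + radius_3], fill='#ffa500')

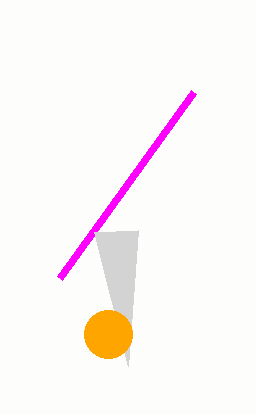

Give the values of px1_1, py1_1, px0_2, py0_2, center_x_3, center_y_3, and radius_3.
px1_1 = 194
py1_1 = 92
px0_2 = 138
py0_2 = 230
center_x_3 = 108
center_y_3 = 334
radius_3 = 24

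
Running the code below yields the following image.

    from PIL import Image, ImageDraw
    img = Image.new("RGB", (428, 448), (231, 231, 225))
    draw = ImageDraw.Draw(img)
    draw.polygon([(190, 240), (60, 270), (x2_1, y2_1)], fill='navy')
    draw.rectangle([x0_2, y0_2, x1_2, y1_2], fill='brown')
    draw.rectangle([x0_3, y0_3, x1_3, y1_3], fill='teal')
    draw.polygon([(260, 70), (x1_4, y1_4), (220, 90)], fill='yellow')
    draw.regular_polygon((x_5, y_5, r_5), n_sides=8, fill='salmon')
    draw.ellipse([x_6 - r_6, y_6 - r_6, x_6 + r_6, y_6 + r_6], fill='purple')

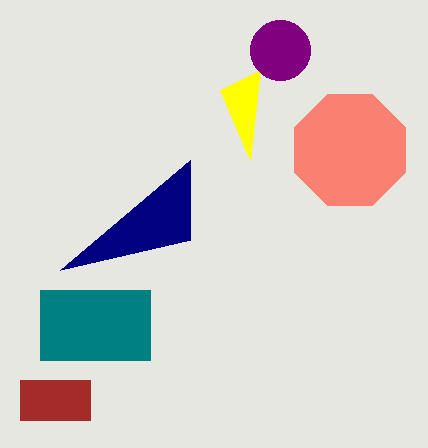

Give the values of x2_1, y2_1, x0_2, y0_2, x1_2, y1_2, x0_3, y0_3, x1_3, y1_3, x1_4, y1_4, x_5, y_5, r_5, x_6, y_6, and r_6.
x2_1 = 190, y2_1 = 160, x0_2 = 20, y0_2 = 380, x1_2 = 90, y1_2 = 420, x0_3 = 40, y0_3 = 290, x1_3 = 150, y1_3 = 360, x1_4 = 250, y1_4 = 160, x_5 = 350, y_5 = 150, r_5 = 60, x_6 = 280, y_6 = 50, r_6 = 30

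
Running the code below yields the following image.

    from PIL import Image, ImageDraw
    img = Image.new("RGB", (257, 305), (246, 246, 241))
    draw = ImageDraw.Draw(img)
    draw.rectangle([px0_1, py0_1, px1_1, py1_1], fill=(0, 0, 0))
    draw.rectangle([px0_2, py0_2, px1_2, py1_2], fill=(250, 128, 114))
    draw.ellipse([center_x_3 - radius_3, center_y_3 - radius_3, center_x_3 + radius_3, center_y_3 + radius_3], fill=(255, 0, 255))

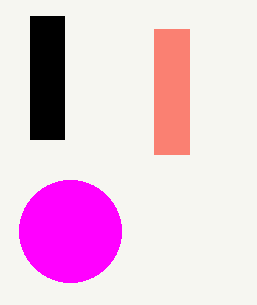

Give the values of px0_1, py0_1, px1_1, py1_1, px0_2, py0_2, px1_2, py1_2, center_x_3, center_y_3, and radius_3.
px0_1 = 30
py0_1 = 16
px1_1 = 64
py1_1 = 139
px0_2 = 154
py0_2 = 29
px1_2 = 189
py1_2 = 154
center_x_3 = 70
center_y_3 = 231
radius_3 = 51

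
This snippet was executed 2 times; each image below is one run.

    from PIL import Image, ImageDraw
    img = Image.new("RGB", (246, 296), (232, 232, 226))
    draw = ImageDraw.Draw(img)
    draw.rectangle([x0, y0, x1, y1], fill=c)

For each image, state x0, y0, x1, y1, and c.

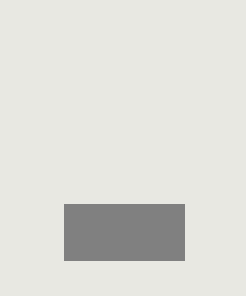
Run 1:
x0 = 64, y0 = 204, x1 = 184, y1 = 260, c = 'gray'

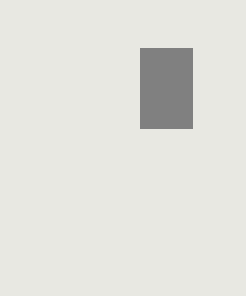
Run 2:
x0 = 140, y0 = 48, x1 = 192, y1 = 128, c = 'gray'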